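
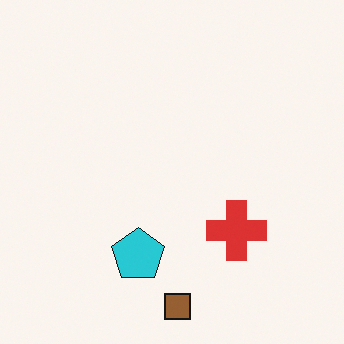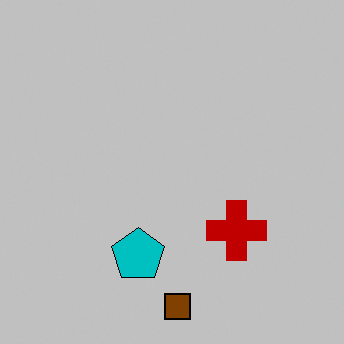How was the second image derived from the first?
The second image is the first heavily posterized to just a handful of flat colors.

Each flat color has snapped to a coarser quantized level — most visibly, the near-white background has dropped to a flat grey.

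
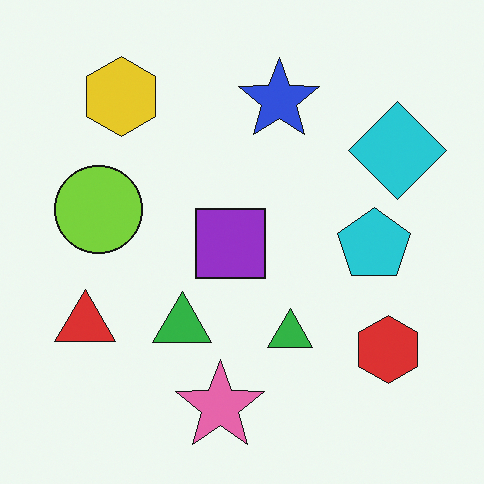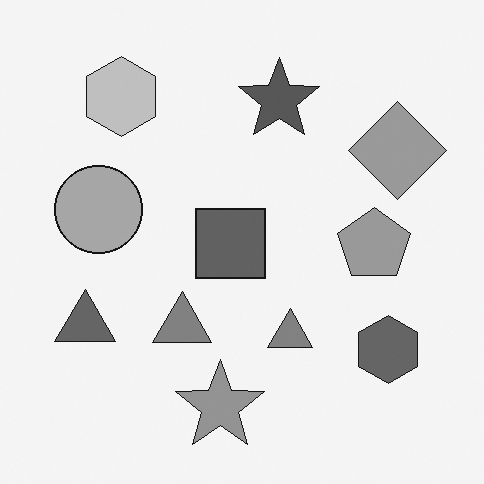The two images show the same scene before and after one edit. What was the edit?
The image was converted to grayscale.

All color is removed — every shape is now a shade of grey.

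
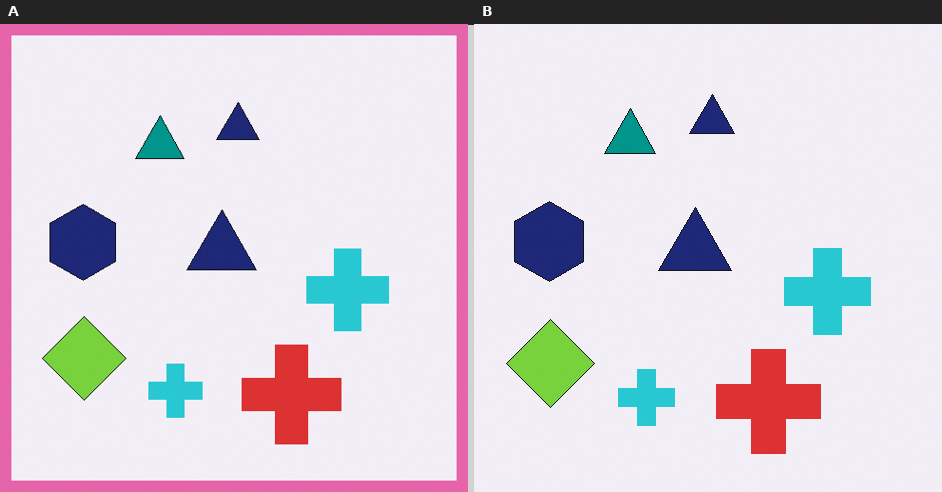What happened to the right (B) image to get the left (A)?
The transformation is: framed with a pink border.

A solid pink frame runs around the edge of the left (A) image, with the content slightly shrunk inside it.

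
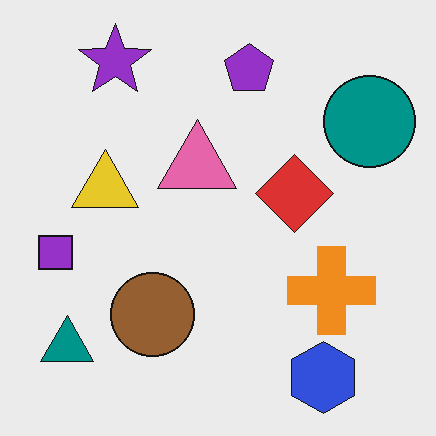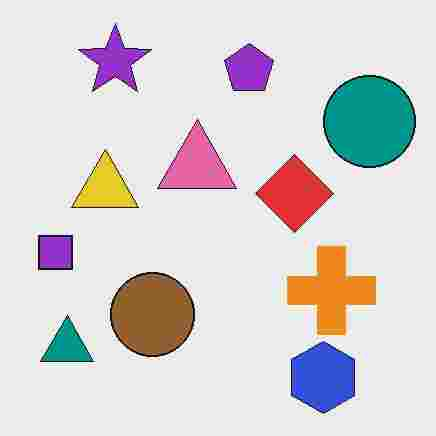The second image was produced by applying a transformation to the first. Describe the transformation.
The transformation is: degraded with heavy JPEG compression.

Blocky 8×8 compression artifacts appear around shape edges and the flat background shows ringing — characteristic JPEG degradation.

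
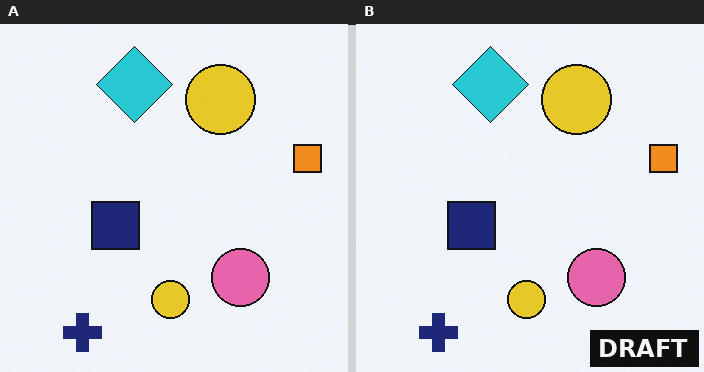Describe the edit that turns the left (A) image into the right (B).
The right (B) image is the left (A) watermarked with the text "DRAFT" in the lower-right corner.

A dark label reading "DRAFT" appears in the lower-right corner.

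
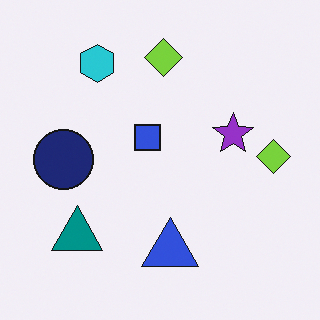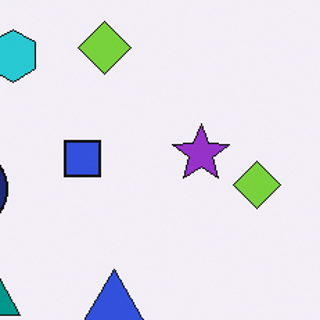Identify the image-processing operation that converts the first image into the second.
Cropped to a modestly smaller region and rescaled.

The visible shapes are larger and the field of view is narrower; shapes near the original edges may be partly or wholly outside the frame — a crop-and-rescale.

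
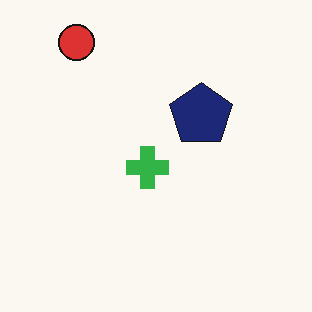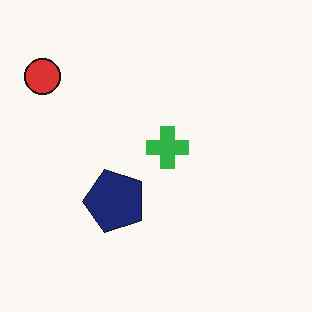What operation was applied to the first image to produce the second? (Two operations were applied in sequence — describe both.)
The second image is the first transposed (reflected across the top-left ↔ bottom-right diagonal), then JPEG-compressed with visible artifacts.

Shapes have swapped their row and column positions — what was in the top-right is now in the bottom-left — a diagonal reflection. Blocky 8×8 compression artifacts appear around shape edges and the flat background shows ringing — characteristic JPEG degradation.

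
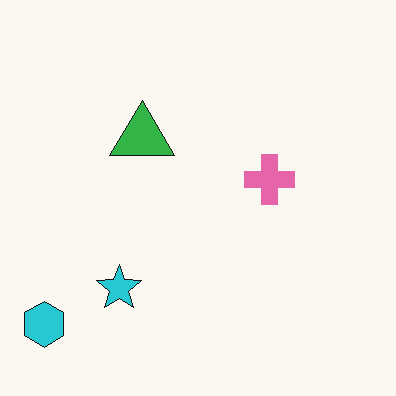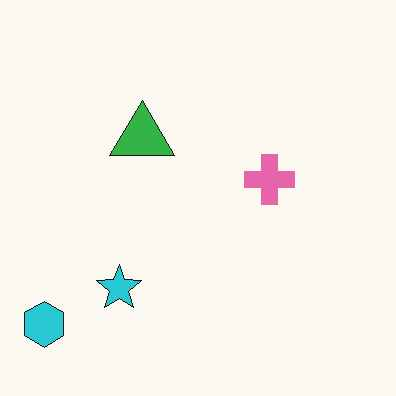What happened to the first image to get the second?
This is the original image given moderate JPEG compression.

Blocky 8×8 compression artifacts appear around shape edges and the flat background shows ringing — characteristic JPEG degradation.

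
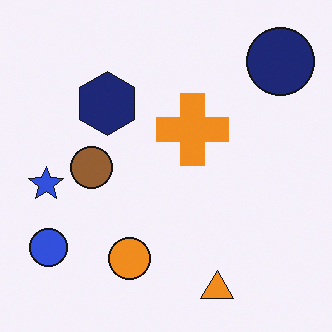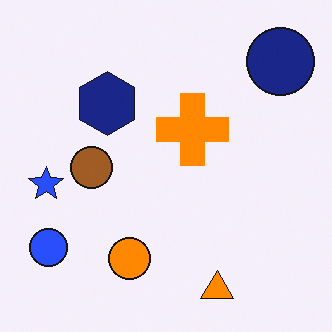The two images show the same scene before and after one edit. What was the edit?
Slightly oversaturated.

All colors are more vivid — a global saturation change.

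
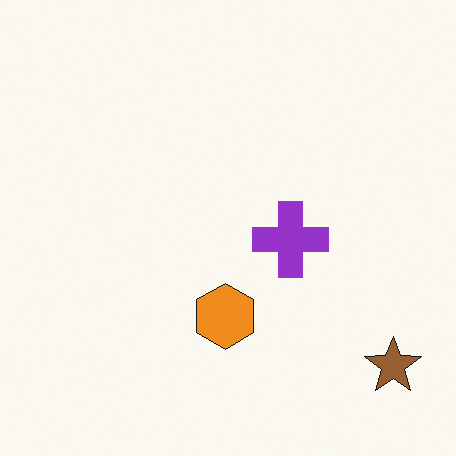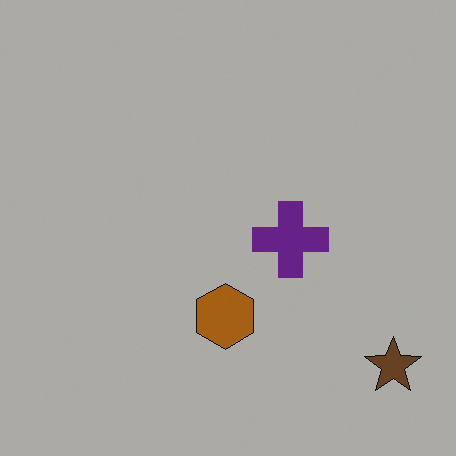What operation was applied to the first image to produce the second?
It was noticeably darkened.

Every pixel — background and shapes alike — is uniformly darkened.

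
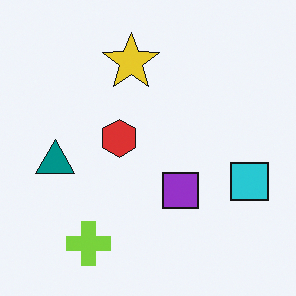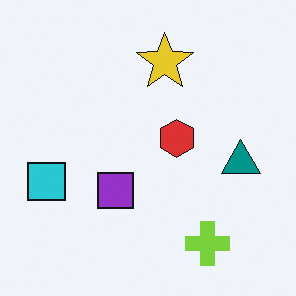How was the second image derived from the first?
The image was flipped horizontally (left ↔ right).

The cyan square is in the right of the first image and the left of the second — shapes on opposite sides of the vertical midline have swapped in a mirror flip.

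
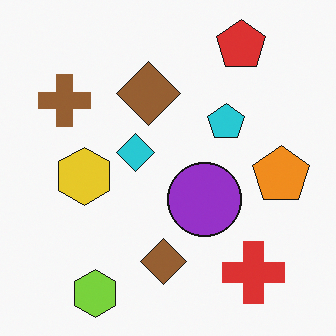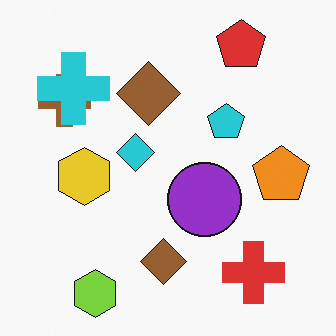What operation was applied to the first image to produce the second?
It was overlaid with an additional cyan cross.

A cyan cross appears in the second image that is absent from the first.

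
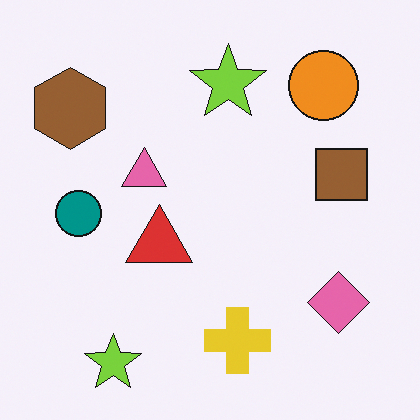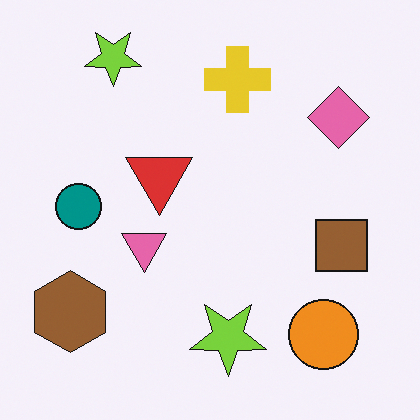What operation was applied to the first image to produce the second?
It was flipped vertically (top ↔ bottom).

The yellow cross is in the bottom of the first image and the top of the second — shapes on opposite sides of the horizontal midline have swapped in a mirror flip.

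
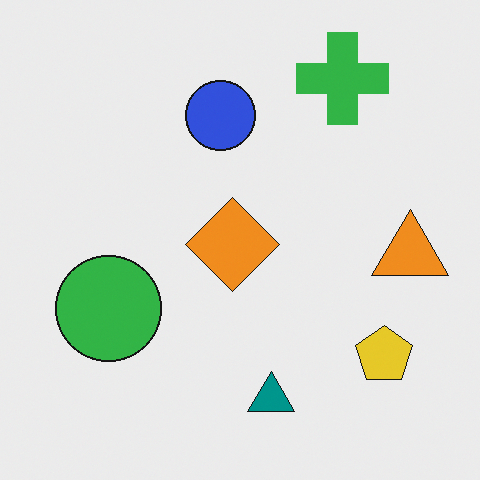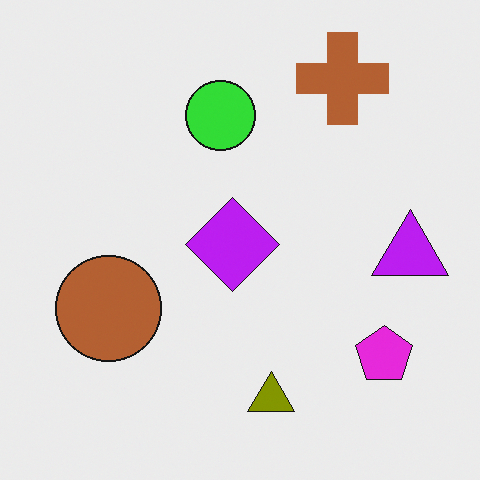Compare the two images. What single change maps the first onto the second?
It was hue-shifted by a large amount.

Every shape's color has rotated by the same amount around the hue wheel — a uniform hue shift.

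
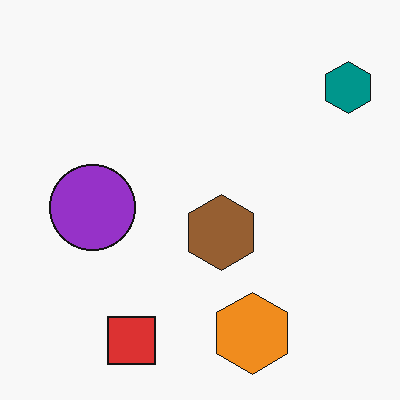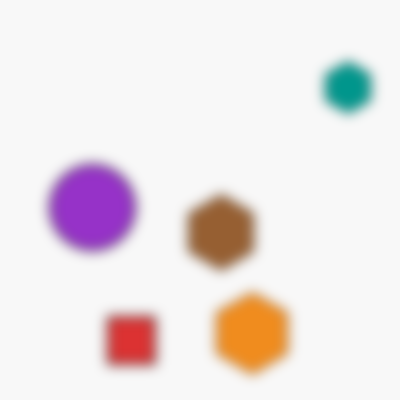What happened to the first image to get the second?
The transformation is: strongly gaussian-blurred.

Shape edges and outlines are uniformly softened across the whole image.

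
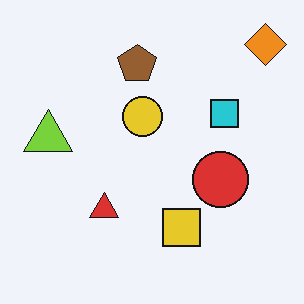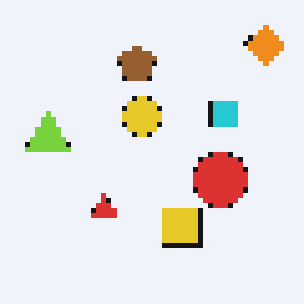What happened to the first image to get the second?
The second image is the first mildly pixelated.

Shapes are reduced to large square blocks; fine edges and outlines are lost — a downscale-then-upscale (mosaic) effect.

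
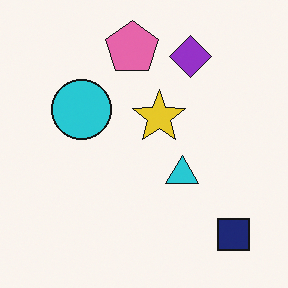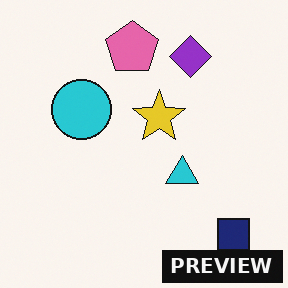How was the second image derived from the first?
It was watermarked with the text "PREVIEW" in the lower-right corner.

A dark label reading "PREVIEW" appears in the lower-right corner.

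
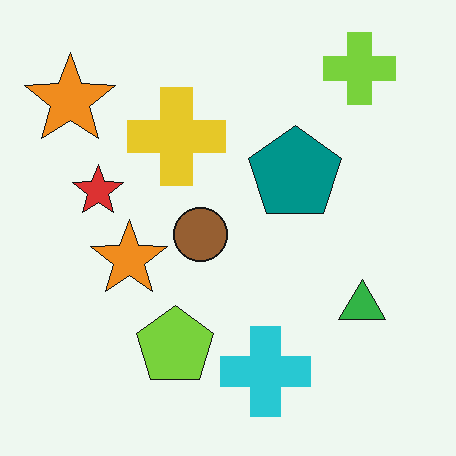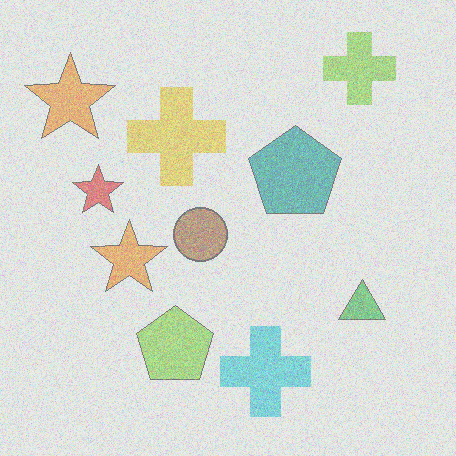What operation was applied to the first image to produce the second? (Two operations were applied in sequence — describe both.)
This is the original image degraded with heavy additive noise, then given much lower contrast.

Random speckle covers the whole image, including the flat background. Tones are pushed toward mid-grey across the whole image — a global contrast change.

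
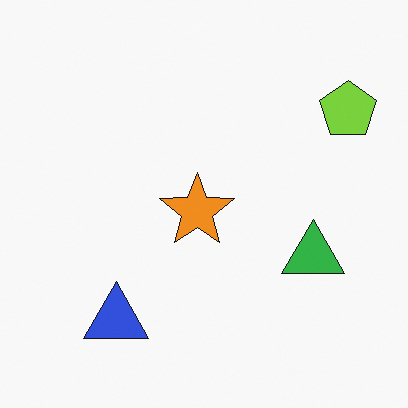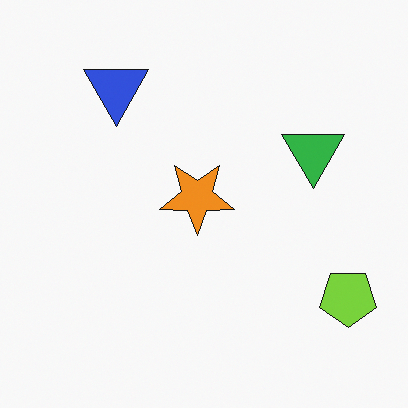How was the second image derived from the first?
The transformation is: flipped vertically (top ↔ bottom).

The blue triangle is in the bottom-left of the first image and the top-left of the second — shapes on opposite sides of the horizontal midline have swapped in a mirror flip.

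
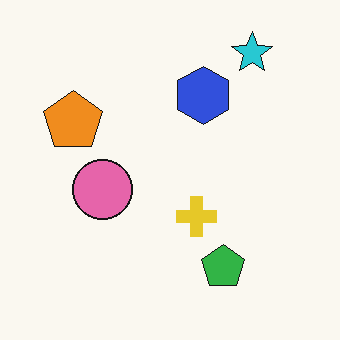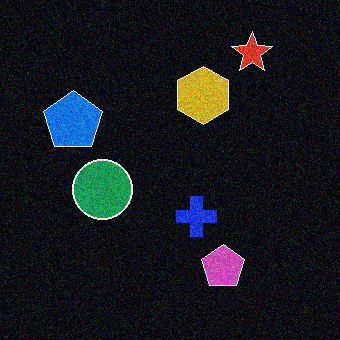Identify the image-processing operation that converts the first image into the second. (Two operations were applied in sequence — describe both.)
This is the original image degraded with visible gaussian noise, then color-inverted (negative).

Random speckle covers the whole image, including the flat background. The light background has become dark and every shape's color is its complement — a photographic negative.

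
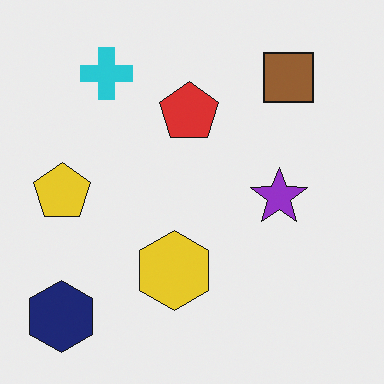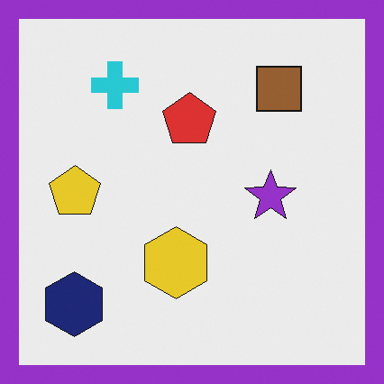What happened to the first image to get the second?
The transformation is: framed with a purple border.

A solid purple frame runs around the edge of the second image, with the content slightly shrunk inside it.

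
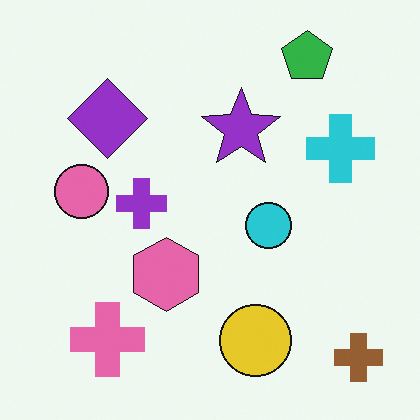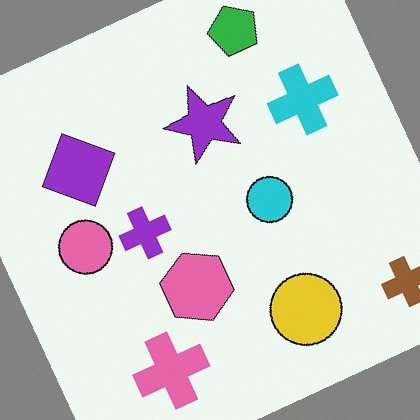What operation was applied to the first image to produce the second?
The second image is the first rotated counter-clockwise by a moderate amount.

Every shape is tilted by the same angle and the image corners show triangular fill wedges — a whole-image rotation by a non-right angle.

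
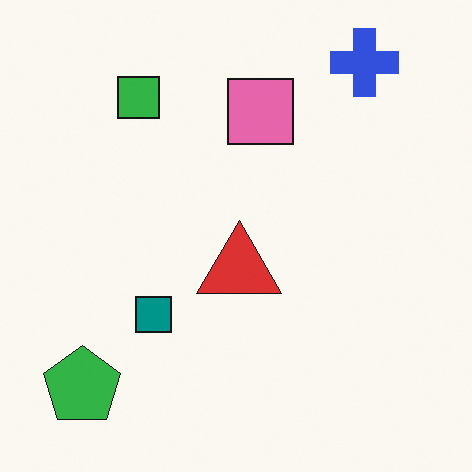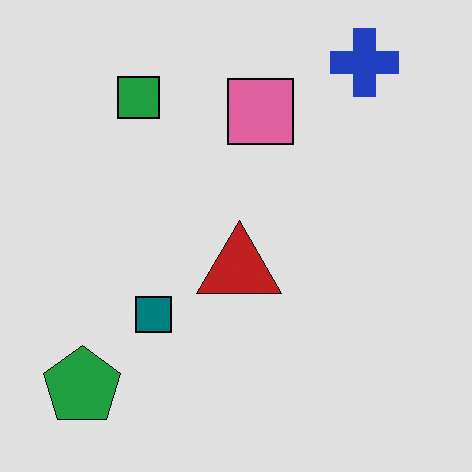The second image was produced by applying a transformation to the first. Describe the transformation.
The image was moderately posterized.

Each flat color has snapped to a coarser quantized level — most visibly, the near-white background has dropped to a flat grey.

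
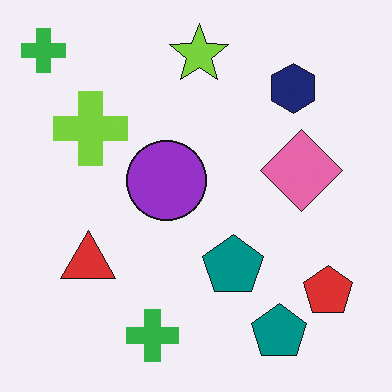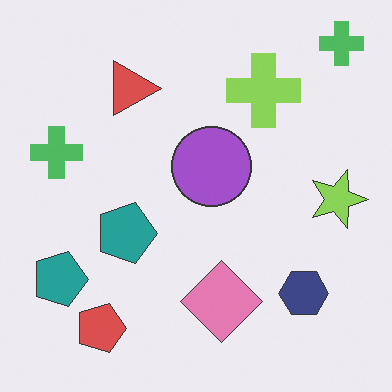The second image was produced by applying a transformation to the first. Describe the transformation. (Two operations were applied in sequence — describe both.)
It was rotated 90° clockwise, then given slightly reduced contrast.

The red pentagon sits in the bottom-right of the first image and the bottom-left of the second — consistent with a whole-image 90° clockwise rotation. Tones are pushed toward mid-grey across the whole image — a global contrast change.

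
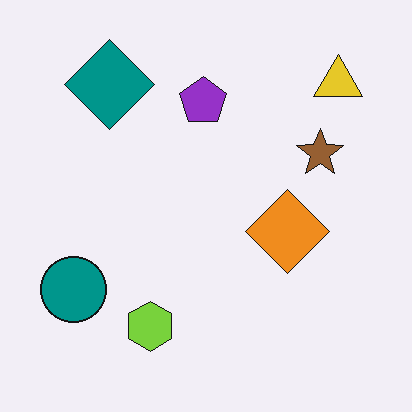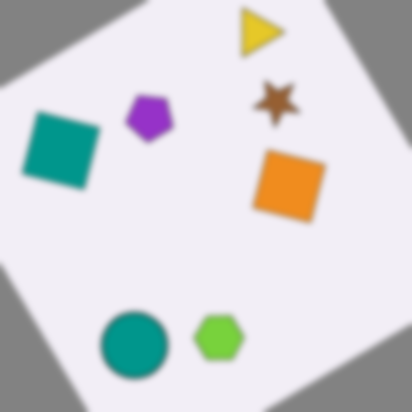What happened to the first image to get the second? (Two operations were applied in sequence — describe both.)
This is the original image rotated counter-clockwise by a large amount — several tens of degrees, then moderately blurred.

Every shape is tilted by the same angle and the image corners show triangular fill wedges — a whole-image rotation by a non-right angle. Shape edges and outlines are uniformly softened across the whole image.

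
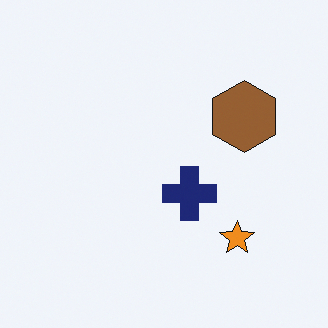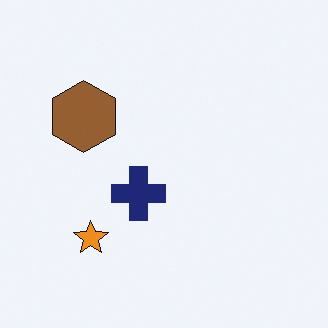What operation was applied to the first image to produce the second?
It was flipped horizontally (left ↔ right).

The brown hexagon is in the right of the first image and the left of the second — shapes on opposite sides of the vertical midline have swapped in a mirror flip.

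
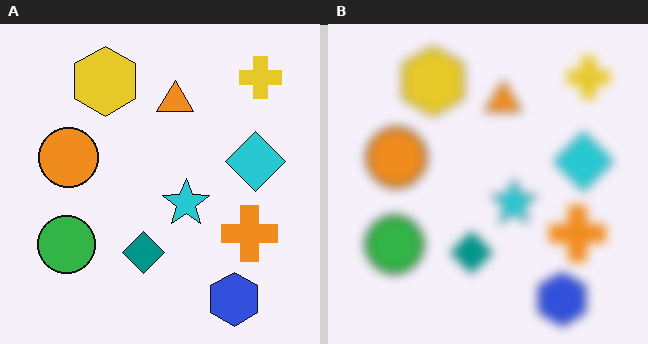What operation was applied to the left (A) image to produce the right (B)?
This is the original image strongly gaussian-blurred.

Shape edges and outlines are uniformly softened across the whole image.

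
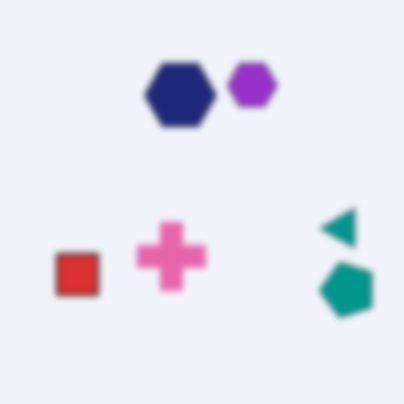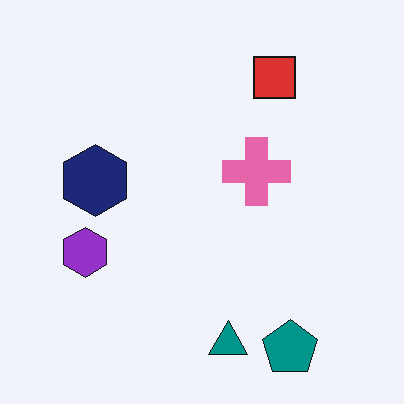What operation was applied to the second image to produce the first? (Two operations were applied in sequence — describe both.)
The image was noticeably gaussian-blurred, then transposed (reflected across the top-left ↔ bottom-right diagonal).

Shape edges and outlines are uniformly softened across the whole image. Shapes have swapped their row and column positions — what was in the top-right is now in the bottom-left — a diagonal reflection.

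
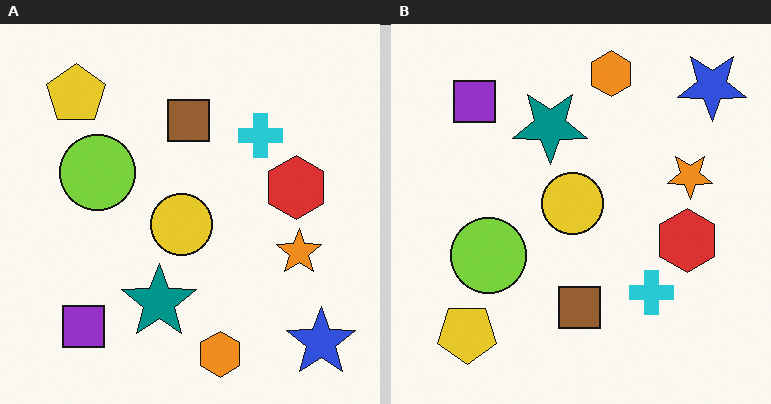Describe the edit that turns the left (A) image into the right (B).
The transformation is: flipped vertically (top ↔ bottom).

The orange hexagon is in the bottom of the left (A) image and the top of the right (B) — shapes on opposite sides of the horizontal midline have swapped in a mirror flip.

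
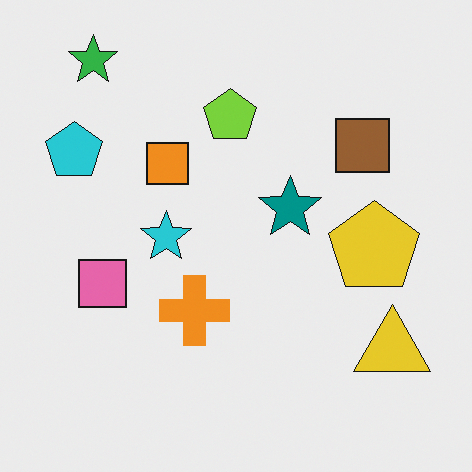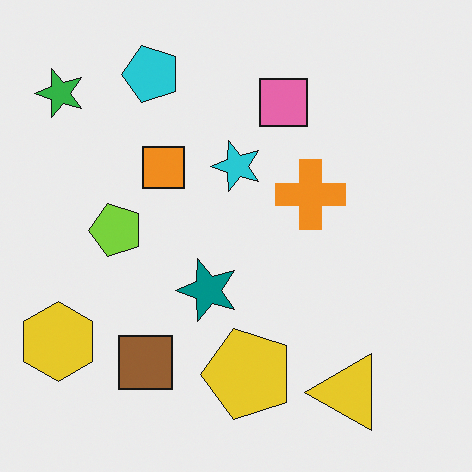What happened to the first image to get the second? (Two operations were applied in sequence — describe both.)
The second image is the first transposed (reflected across the top-left ↔ bottom-right diagonal), then overlaid with an additional yellow hexagon.

Shapes have swapped their row and column positions — what was in the top-right is now in the bottom-left — a diagonal reflection. A yellow hexagon appears in the second image that is absent from the first.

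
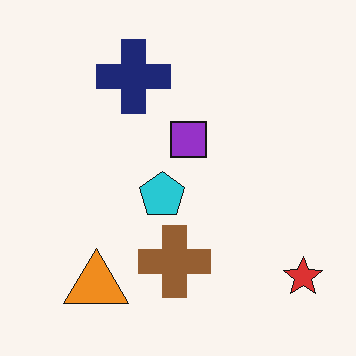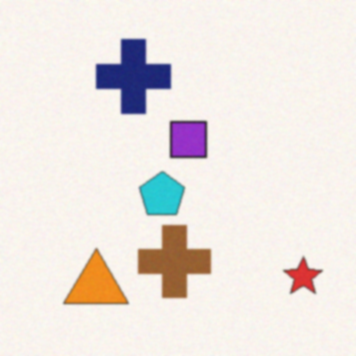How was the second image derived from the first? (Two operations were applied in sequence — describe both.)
It was degraded with light additive noise, then slightly softened.

Random speckle covers the whole image, including the flat background. Shape edges and outlines are uniformly softened across the whole image.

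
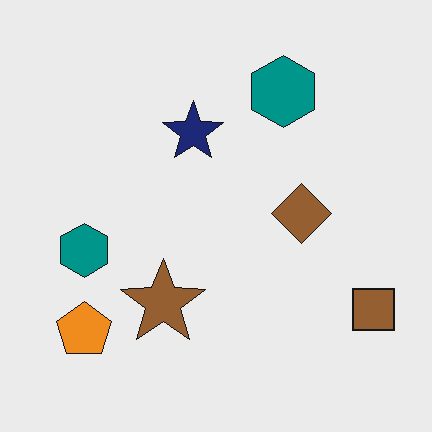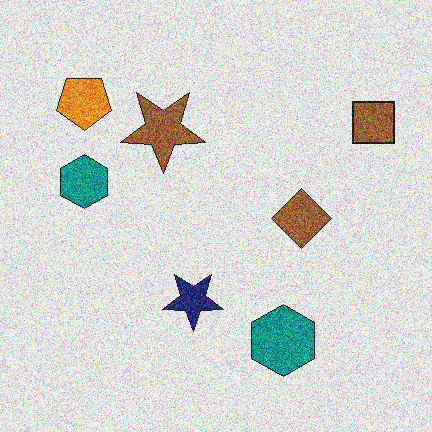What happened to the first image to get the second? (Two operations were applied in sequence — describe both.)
It was degraded with heavy additive noise, then flipped vertically (top ↔ bottom).

Random speckle covers the whole image, including the flat background. The orange pentagon is in the bottom-left of the first image and the top-left of the second — shapes on opposite sides of the horizontal midline have swapped in a mirror flip.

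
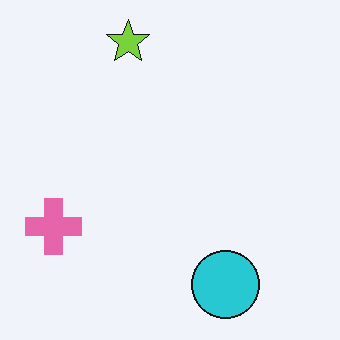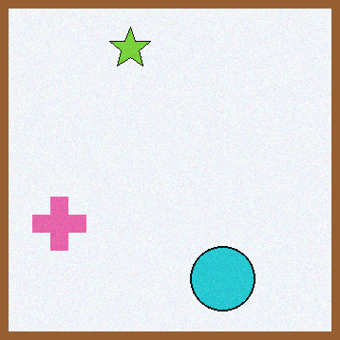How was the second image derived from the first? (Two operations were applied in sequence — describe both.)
This is the original image degraded with subtle gaussian noise, then framed with a brown border.

Random speckle covers the whole image, including the flat background. A solid brown frame runs around the edge of the second image, with the content slightly shrunk inside it.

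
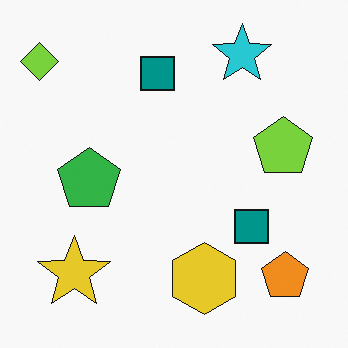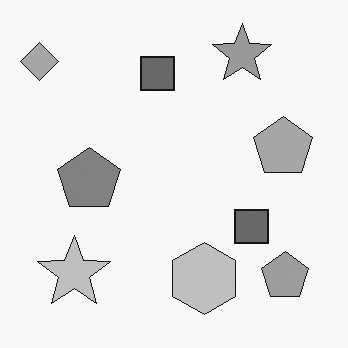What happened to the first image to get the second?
Converted to grayscale.

All color is removed — every shape is now a shade of grey.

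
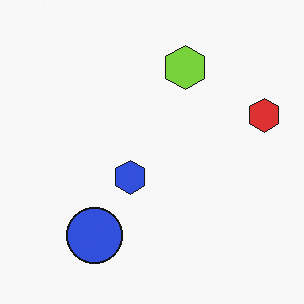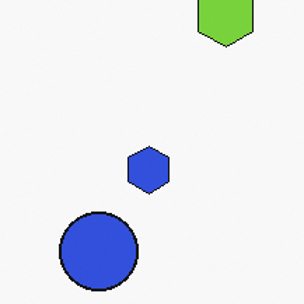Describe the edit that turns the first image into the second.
The second image is the first cropped slightly and scaled back up.

The visible shapes are larger and the field of view is narrower; shapes near the original edges may be partly or wholly outside the frame — a crop-and-rescale.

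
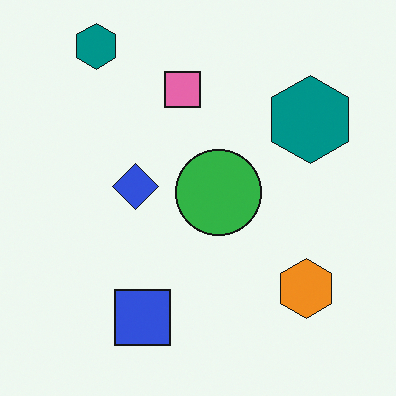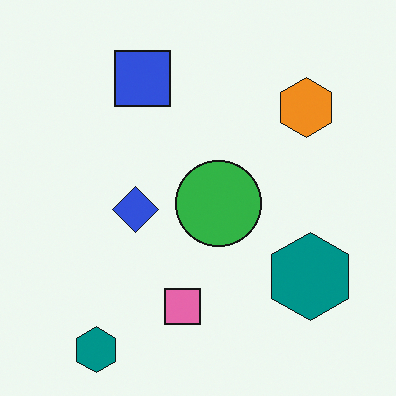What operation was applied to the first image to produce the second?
The second image is the first flipped vertically (top ↔ bottom).

The blue square is in the bottom of the first image and the top of the second — shapes on opposite sides of the horizontal midline have swapped in a mirror flip.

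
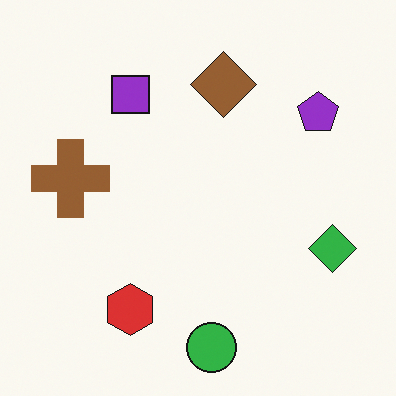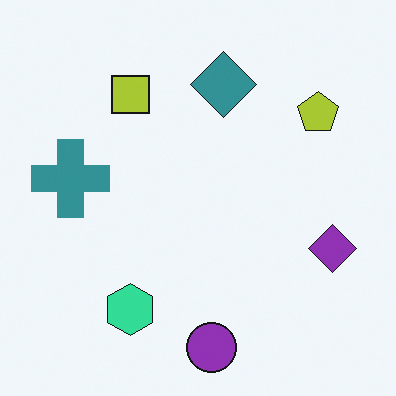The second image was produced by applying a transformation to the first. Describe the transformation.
Hue-shifted by a moderate amount.

Every shape's color has rotated by the same amount around the hue wheel — a uniform hue shift.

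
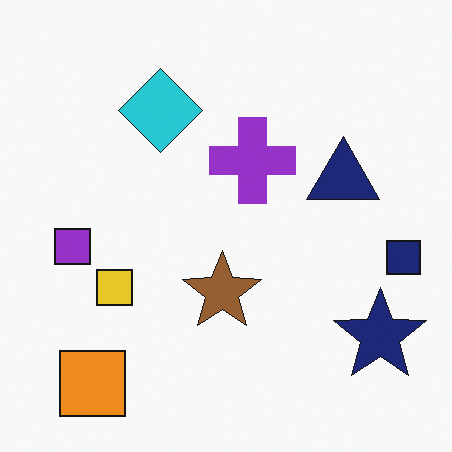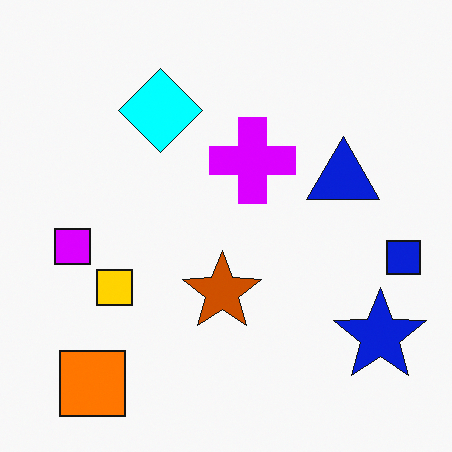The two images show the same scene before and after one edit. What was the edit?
It was heavily oversaturated.

All colors are more vivid — a global saturation change.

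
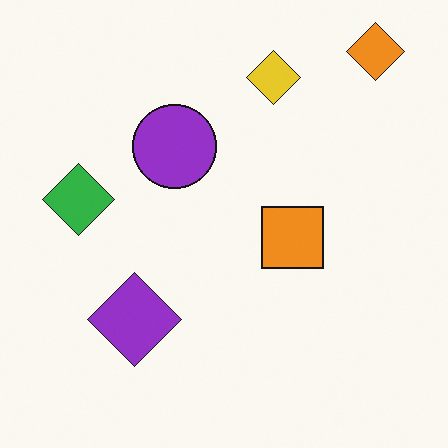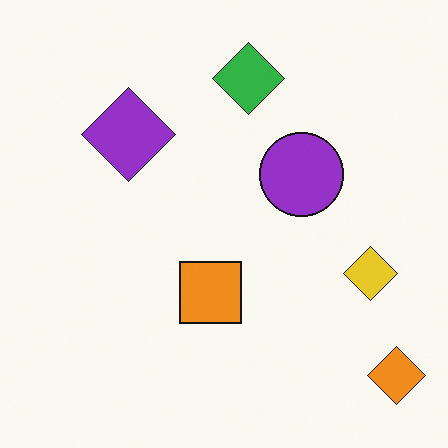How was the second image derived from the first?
It was rotated 90° clockwise.

The orange diamond sits in the top-right of the first image and the bottom-right of the second — consistent with a whole-image 90° clockwise rotation.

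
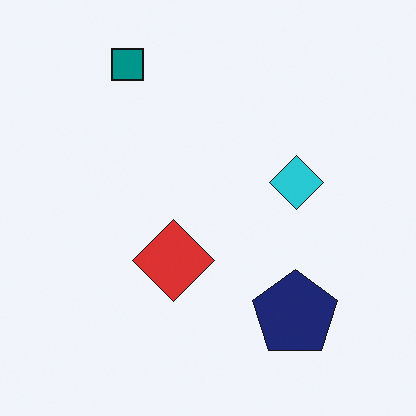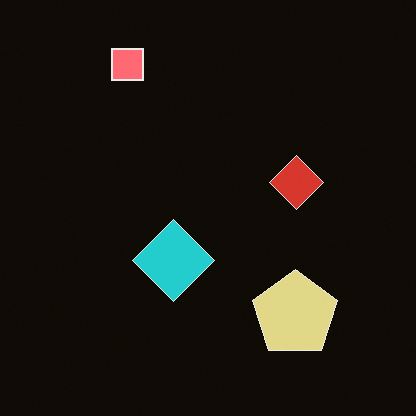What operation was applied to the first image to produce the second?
The image was color-inverted (negative).

The light background has become dark and every shape's color is its complement — a photographic negative.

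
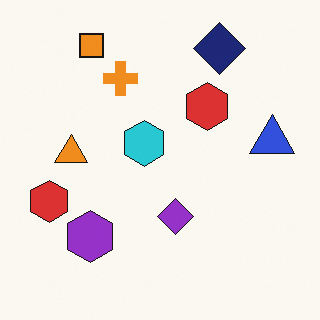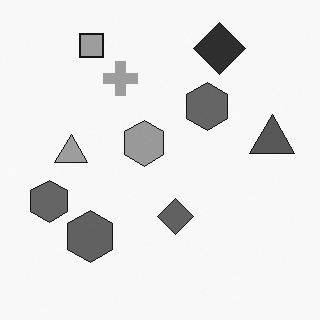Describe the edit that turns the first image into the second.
This is the original image converted to grayscale.

All color is removed — every shape is now a shade of grey.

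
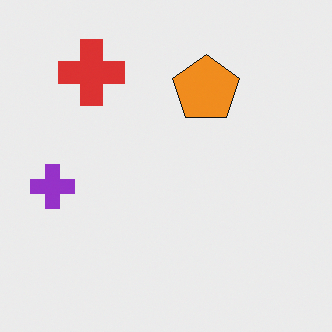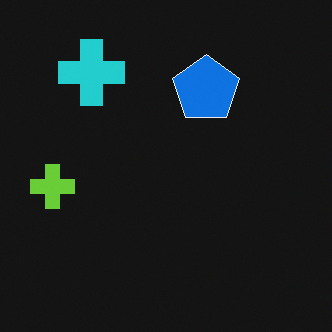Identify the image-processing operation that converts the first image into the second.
Color-inverted (negative).

The light background has become dark and every shape's color is its complement — a photographic negative.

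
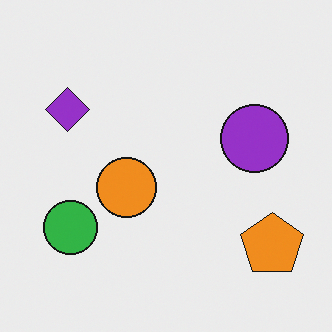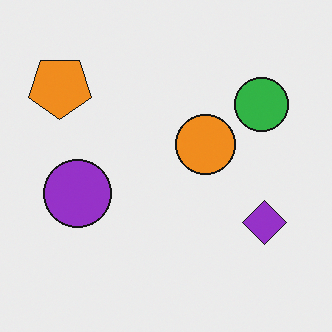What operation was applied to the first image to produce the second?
The image was rotated 180°.

The orange pentagon sits in the bottom-right of the first image and the top-left of the second — consistent with a whole-image 180° rotation.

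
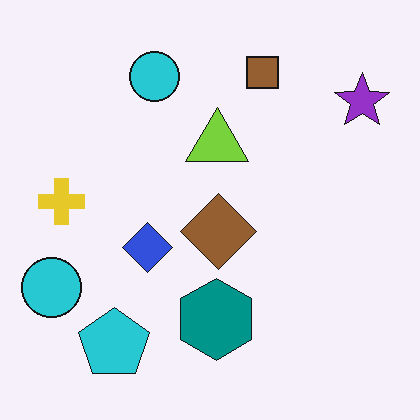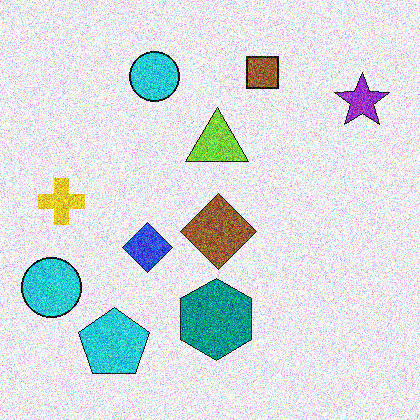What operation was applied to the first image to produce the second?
The image was degraded with heavy additive noise.

Random speckle covers the whole image, including the flat background.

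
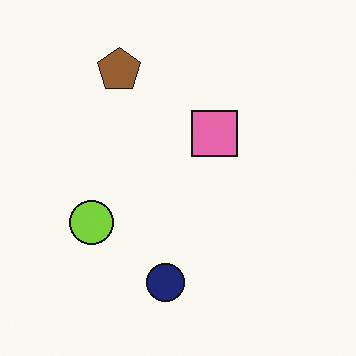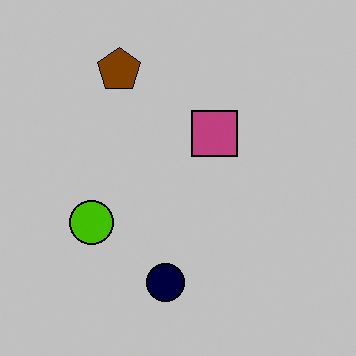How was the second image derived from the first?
It was heavily posterized to just a handful of flat colors.

Each flat color has snapped to a coarser quantized level — most visibly, the near-white background has dropped to a flat grey.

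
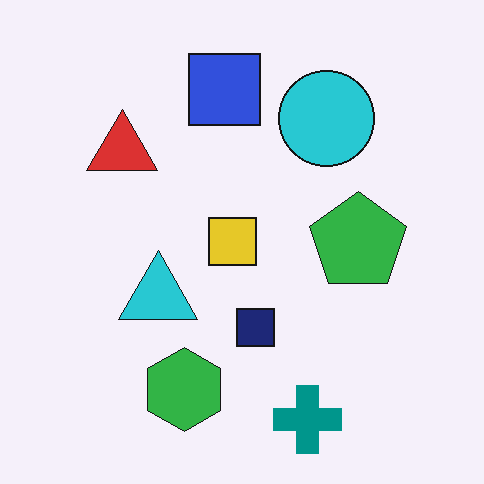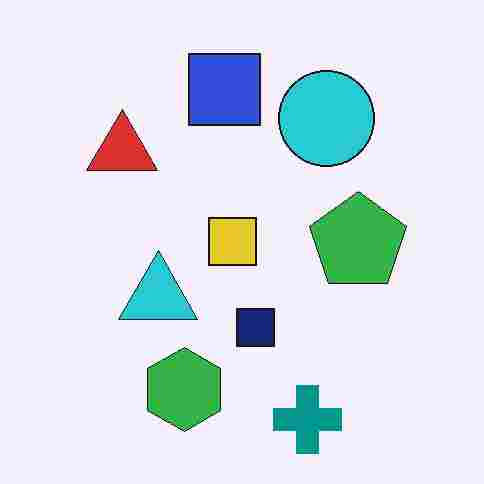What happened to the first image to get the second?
It was heavily JPEG-compressed with obvious blocking artifacts.

Blocky 8×8 compression artifacts appear around shape edges and the flat background shows ringing — characteristic JPEG degradation.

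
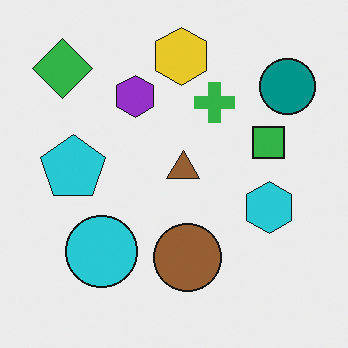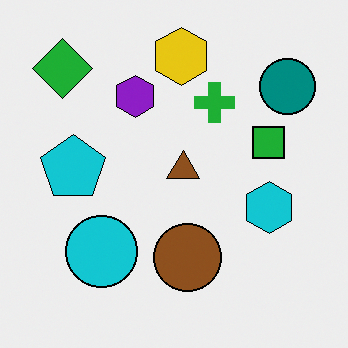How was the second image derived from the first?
It was given slightly increased contrast.

Tones are pushed away from mid-grey across the whole image — a global contrast change.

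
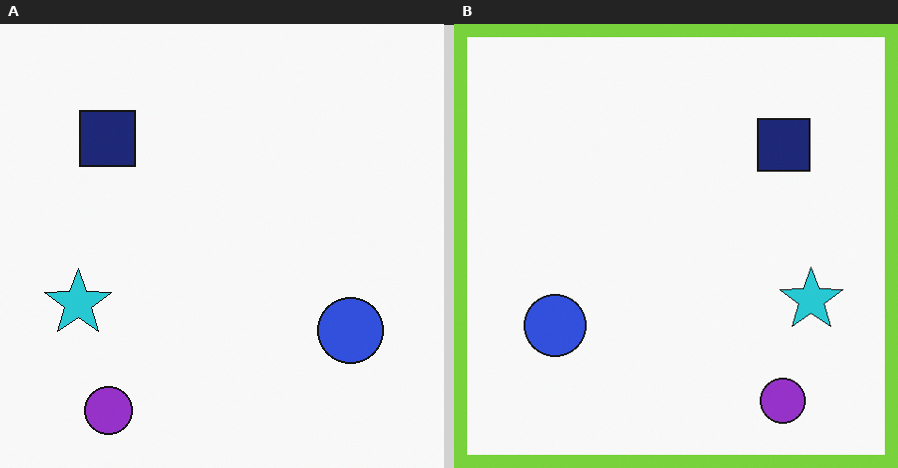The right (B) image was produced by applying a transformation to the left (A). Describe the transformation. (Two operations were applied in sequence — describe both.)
The transformation is: flipped horizontally (left ↔ right), then framed with a lime border.

The cyan star is in the left of the left (A) image and the right of the right (B) — shapes on opposite sides of the vertical midline have swapped in a mirror flip. A solid lime frame runs around the edge of the right (B) image, with the content slightly shrunk inside it.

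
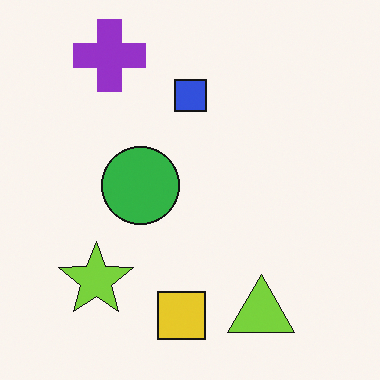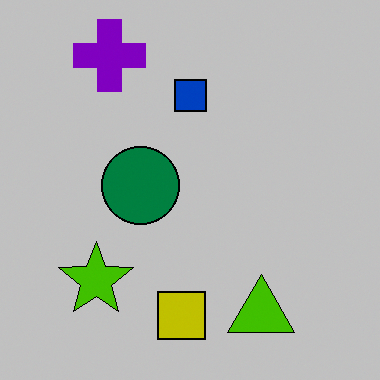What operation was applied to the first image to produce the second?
The transformation is: heavily posterized to just a handful of flat colors.

Each flat color has snapped to a coarser quantized level — most visibly, the near-white background has dropped to a flat grey.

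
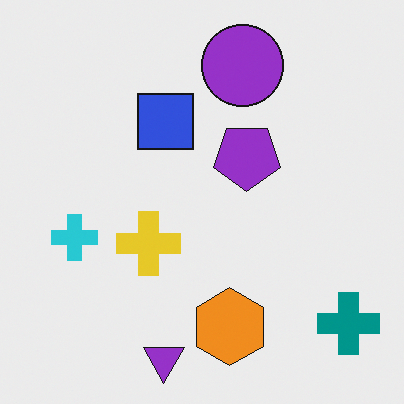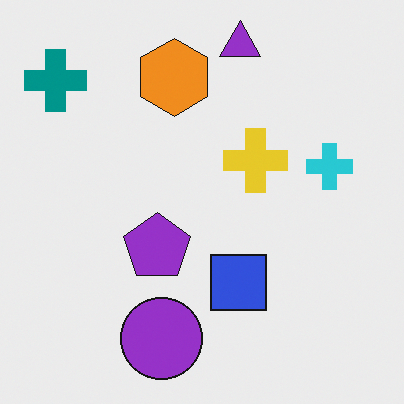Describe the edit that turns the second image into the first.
It was rotated 180°.

The teal cross sits in the top-left of the second image and the bottom-right of the first — consistent with a whole-image 180° rotation.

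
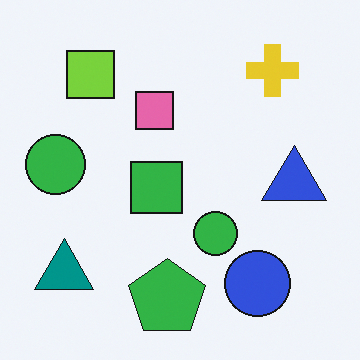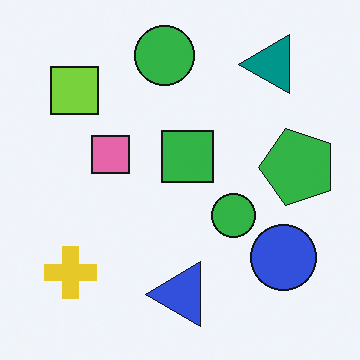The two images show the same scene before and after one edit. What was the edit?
This is the original image transposed (reflected across the top-left ↔ bottom-right diagonal).

Shapes have swapped their row and column positions — what was in the top-right is now in the bottom-left — a diagonal reflection.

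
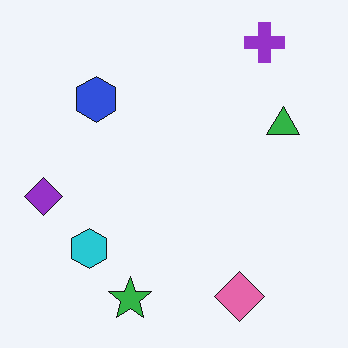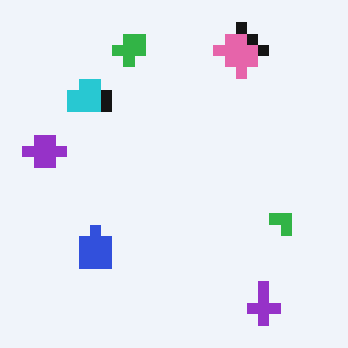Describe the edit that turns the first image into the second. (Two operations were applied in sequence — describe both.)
The second image is the first coarsely pixelated, then flipped vertically (top ↔ bottom).

Shapes are reduced to large square blocks; fine edges and outlines are lost — a downscale-then-upscale (mosaic) effect. The purple cross is in the top-right of the first image and the bottom-right of the second — shapes on opposite sides of the horizontal midline have swapped in a mirror flip.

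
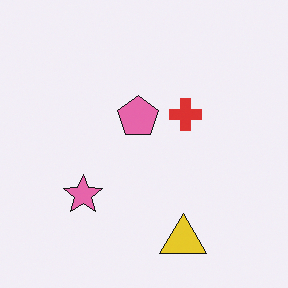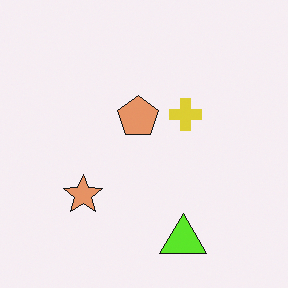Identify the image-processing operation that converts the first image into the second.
Hue-shifted slightly.

Every shape's color has rotated by the same amount around the hue wheel — a uniform hue shift.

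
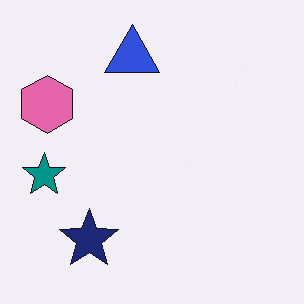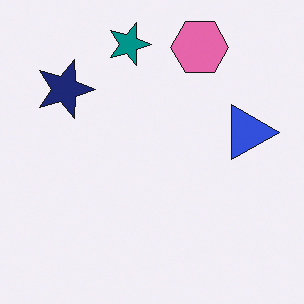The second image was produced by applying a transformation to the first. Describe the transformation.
This is the original image rotated 90° clockwise.

The pink hexagon sits in the left of the first image and the top of the second — consistent with a whole-image 90° clockwise rotation.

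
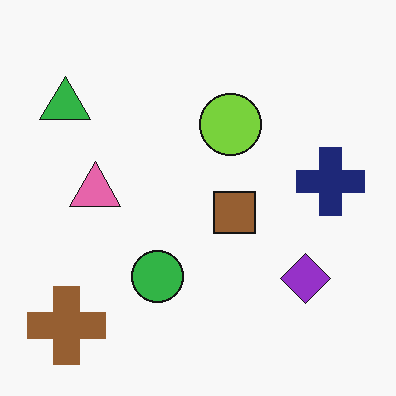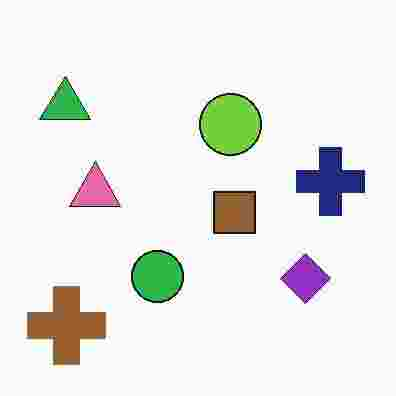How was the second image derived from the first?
It was degraded with heavy JPEG compression.

Blocky 8×8 compression artifacts appear around shape edges and the flat background shows ringing — characteristic JPEG degradation.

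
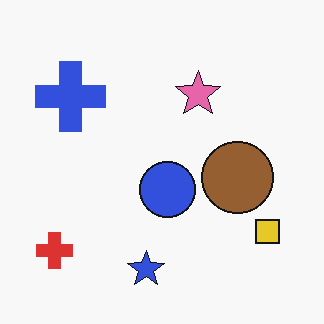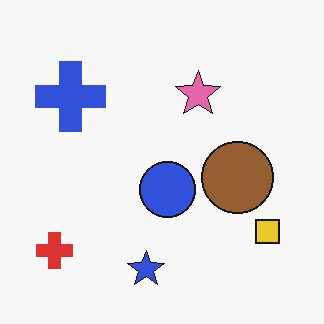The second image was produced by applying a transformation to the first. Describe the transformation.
The transformation is: given moderate JPEG compression.

Blocky 8×8 compression artifacts appear around shape edges and the flat background shows ringing — characteristic JPEG degradation.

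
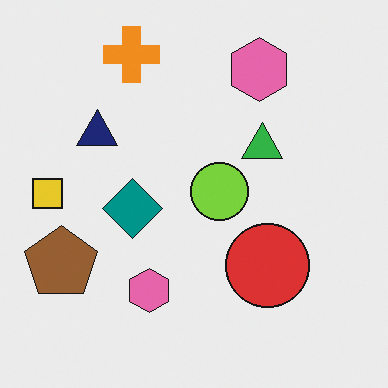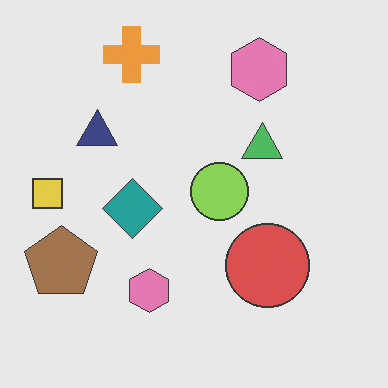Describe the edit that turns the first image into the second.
The transformation is: given slightly reduced contrast.

Tones are pushed toward mid-grey across the whole image — a global contrast change.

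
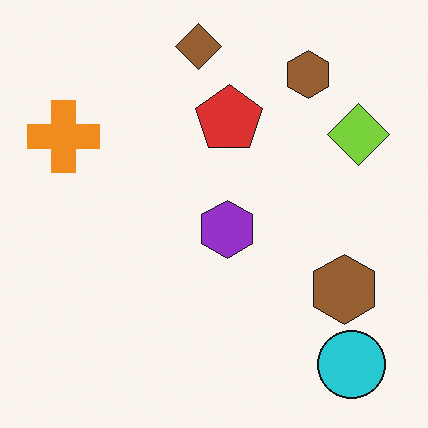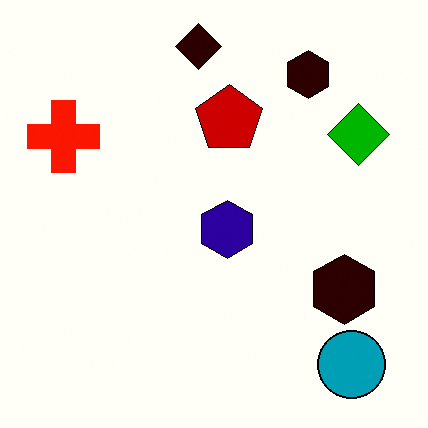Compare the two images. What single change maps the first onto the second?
It was given much higher contrast.

Tones are pushed away from mid-grey across the whole image — a global contrast change.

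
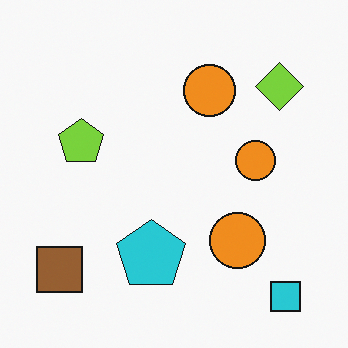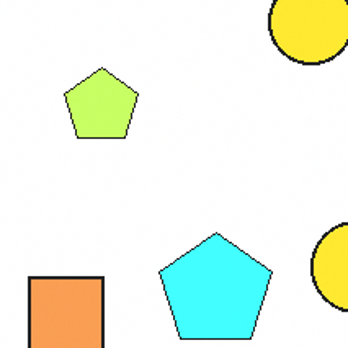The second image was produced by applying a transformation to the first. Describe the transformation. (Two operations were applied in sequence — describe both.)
This is the original image noticeably brightened, then cropped tightly and scaled back up.

Every pixel — background and shapes alike — is uniformly brightened. The visible shapes are larger and the field of view is narrower; shapes near the original edges may be partly or wholly outside the frame — a crop-and-rescale.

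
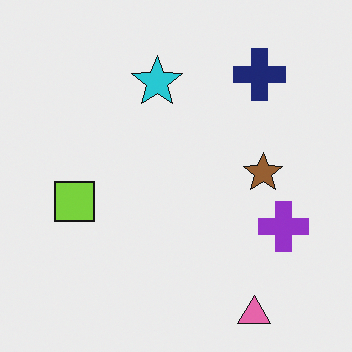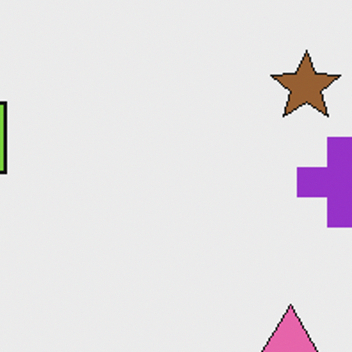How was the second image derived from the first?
This is the original image cropped tightly and scaled back up.

The visible shapes are larger and the field of view is narrower; shapes near the original edges may be partly or wholly outside the frame — a crop-and-rescale.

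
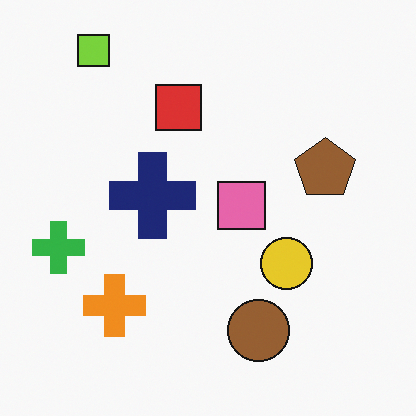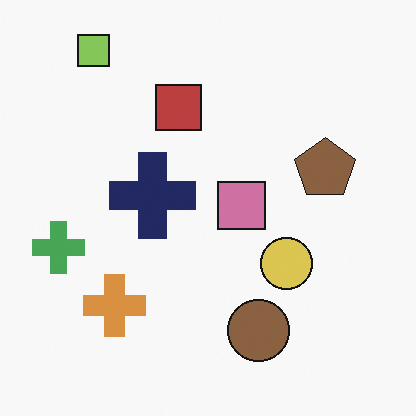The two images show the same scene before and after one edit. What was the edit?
It was slightly desaturated.

All colors are more muted and greyish — a global saturation change.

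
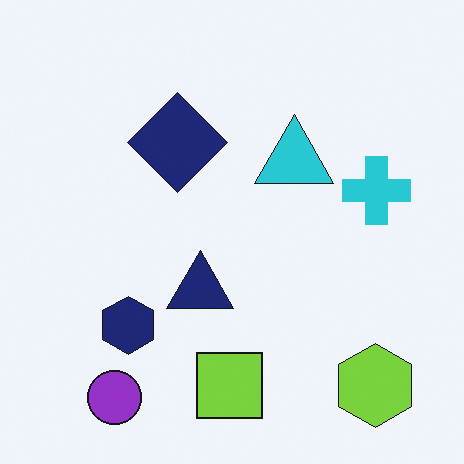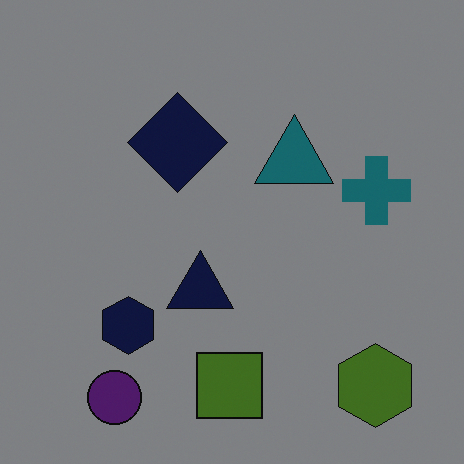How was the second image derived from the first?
Darkened a lot.

Every pixel — background and shapes alike — is uniformly darkened.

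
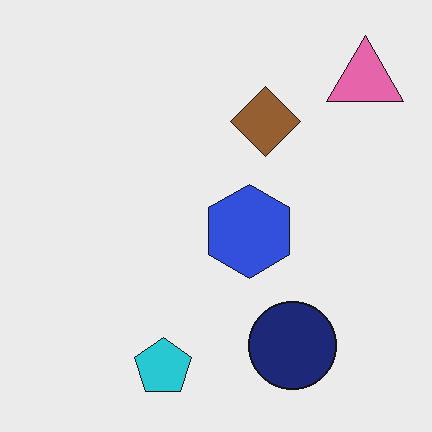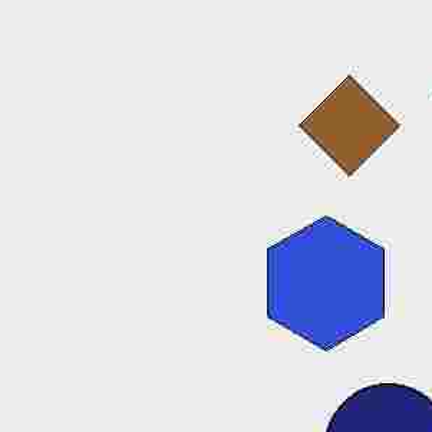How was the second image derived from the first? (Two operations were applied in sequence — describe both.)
It was heavily JPEG-compressed with obvious blocking artifacts, then cropped to a modestly smaller region and rescaled.

Blocky 8×8 compression artifacts appear around shape edges and the flat background shows ringing — characteristic JPEG degradation. The visible shapes are larger and the field of view is narrower; shapes near the original edges may be partly or wholly outside the frame — a crop-and-rescale.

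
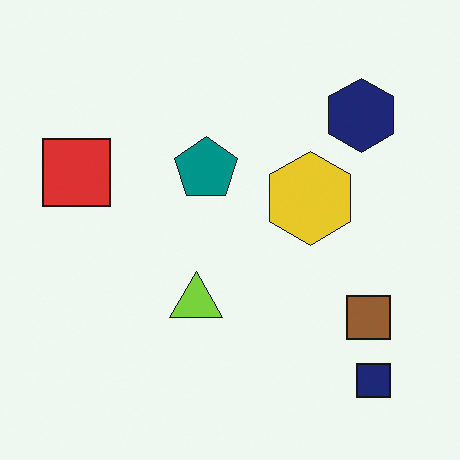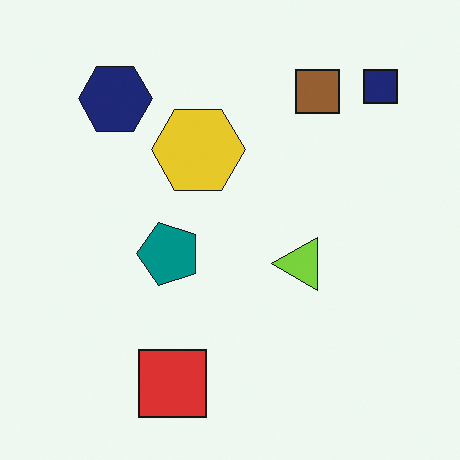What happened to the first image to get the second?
Rotated 90° counter-clockwise.

The navy square sits in the bottom-right of the first image and the top-right of the second — consistent with a whole-image 90° counter-clockwise rotation.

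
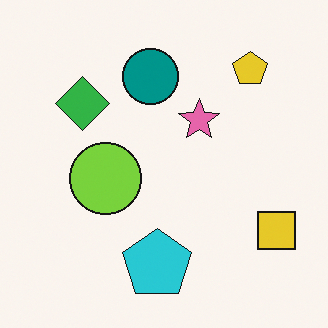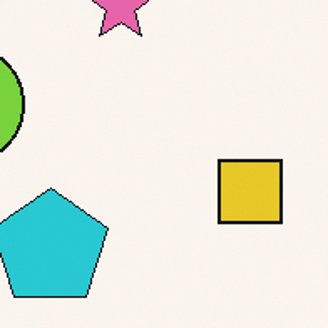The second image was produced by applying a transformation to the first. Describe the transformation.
Cropped to a noticeably smaller region and rescaled.

The visible shapes are larger and the field of view is narrower; shapes near the original edges may be partly or wholly outside the frame — a crop-and-rescale.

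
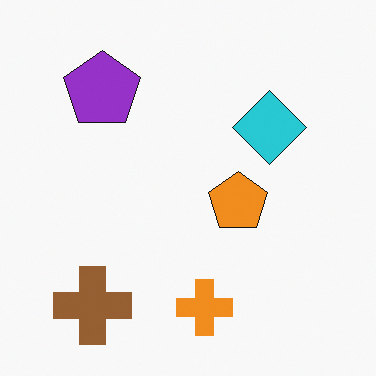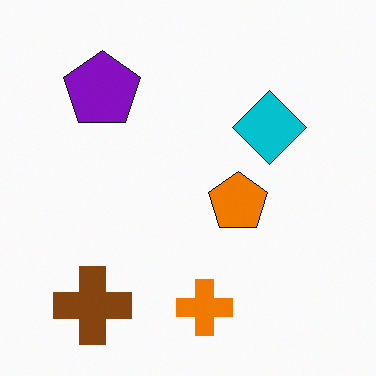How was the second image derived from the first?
Given slightly increased contrast.

Tones are pushed away from mid-grey across the whole image — a global contrast change.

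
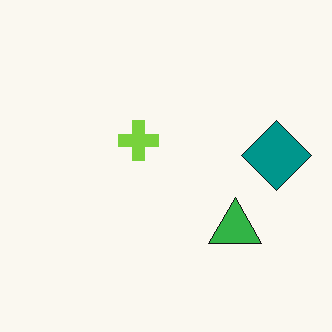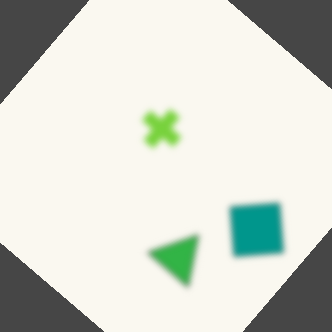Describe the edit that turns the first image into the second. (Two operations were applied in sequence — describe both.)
The transformation is: noticeably gaussian-blurred, then rotated clockwise by a large amount — several tens of degrees.

Shape edges and outlines are uniformly softened across the whole image. Every shape is tilted by the same angle and the image corners show triangular fill wedges — a whole-image rotation by a non-right angle.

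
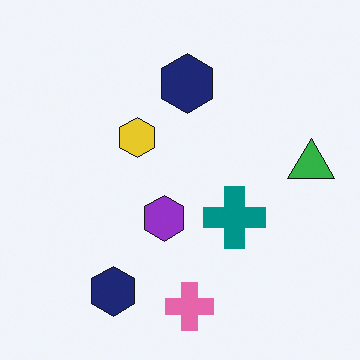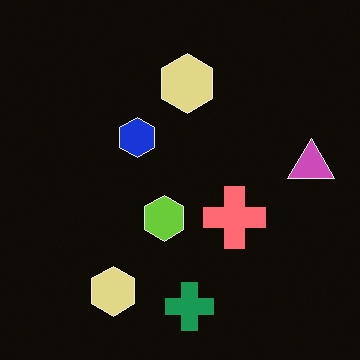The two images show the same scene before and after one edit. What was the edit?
It was color-inverted (negative).

The light background has become dark and every shape's color is its complement — a photographic negative.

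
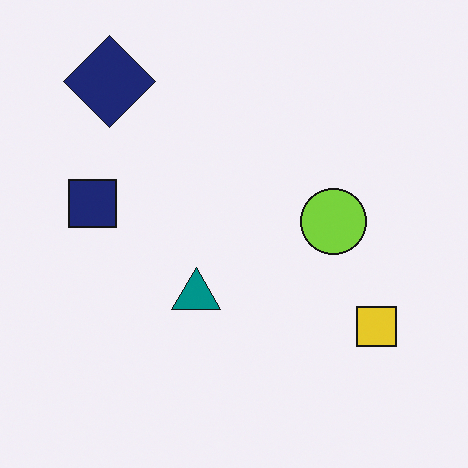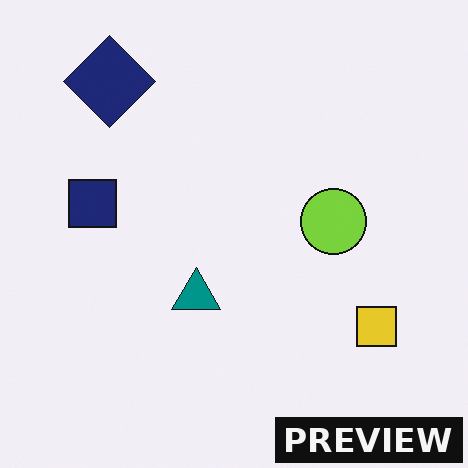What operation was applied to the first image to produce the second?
The second image is the first watermarked with the text "PREVIEW" in the lower-right corner.

A dark label reading "PREVIEW" appears in the lower-right corner.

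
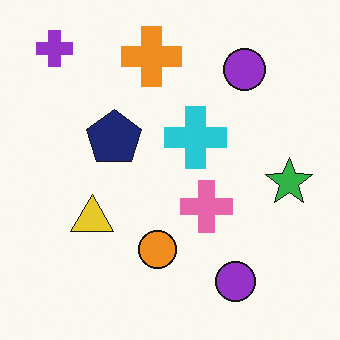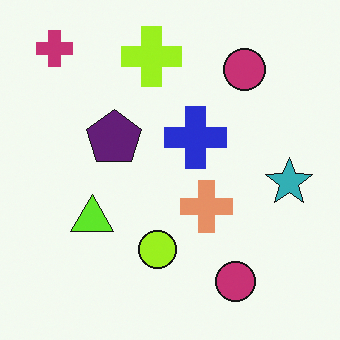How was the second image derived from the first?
Hue-shifted by a small amount.

Every shape's color has rotated by the same amount around the hue wheel — a uniform hue shift.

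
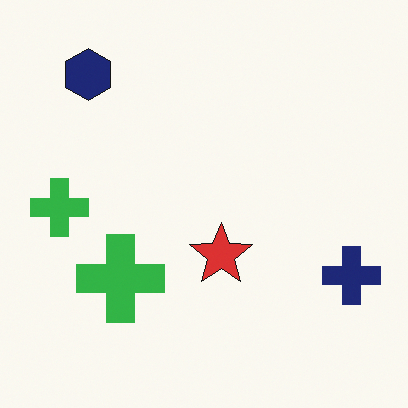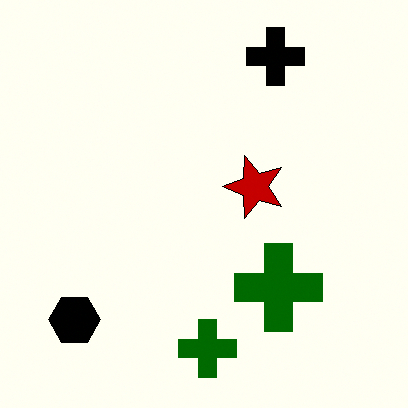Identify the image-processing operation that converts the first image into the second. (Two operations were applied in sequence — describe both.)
The image was boosted in contrast, then rotated 90° counter-clockwise.

Tones are pushed away from mid-grey across the whole image — a global contrast change. The navy hexagon sits in the top-left of the first image and the bottom-left of the second — consistent with a whole-image 90° counter-clockwise rotation.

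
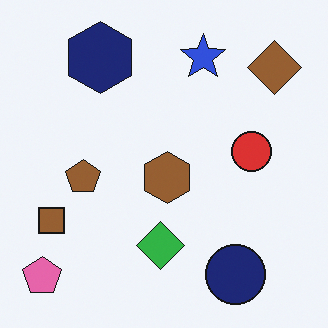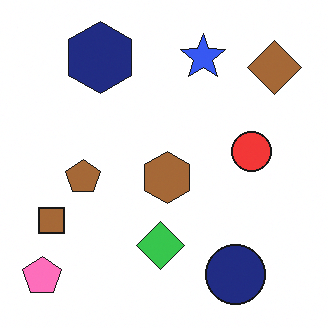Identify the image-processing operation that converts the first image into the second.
Brightened a little.

Every pixel — background and shapes alike — is uniformly brightened.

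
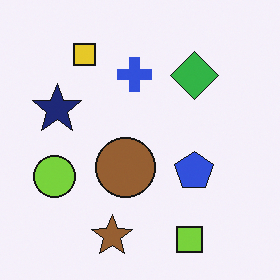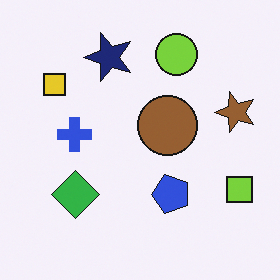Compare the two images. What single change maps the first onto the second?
It was transposed (reflected across the top-left ↔ bottom-right diagonal).

Shapes have swapped their row and column positions — what was in the top-right is now in the bottom-left — a diagonal reflection.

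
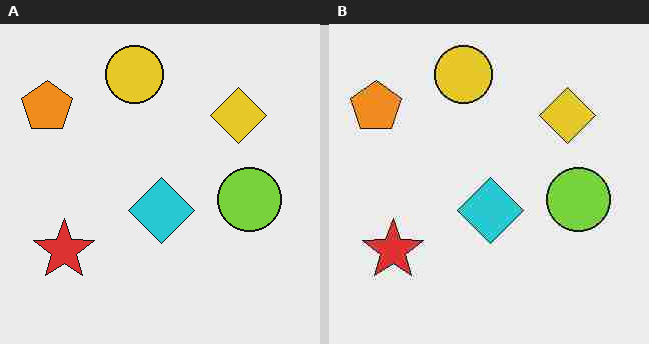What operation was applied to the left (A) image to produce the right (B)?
The image was heavily JPEG-compressed with obvious blocking artifacts.

Blocky 8×8 compression artifacts appear around shape edges and the flat background shows ringing — characteristic JPEG degradation.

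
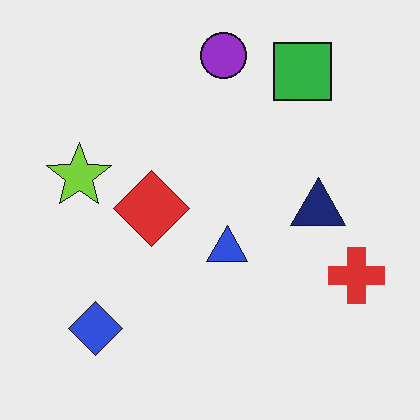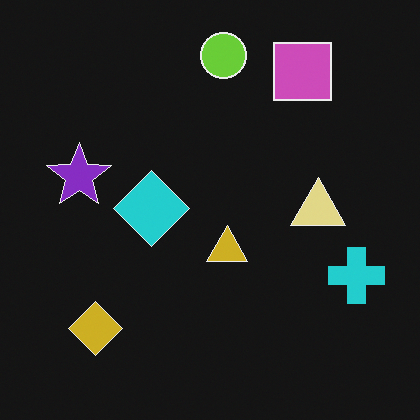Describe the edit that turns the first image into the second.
The second image is the first color-inverted (negative).

The light background has become dark and every shape's color is its complement — a photographic negative.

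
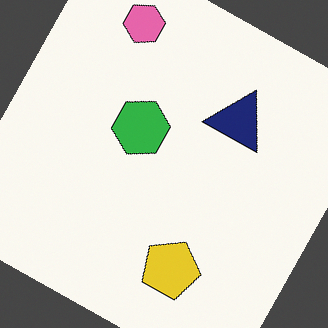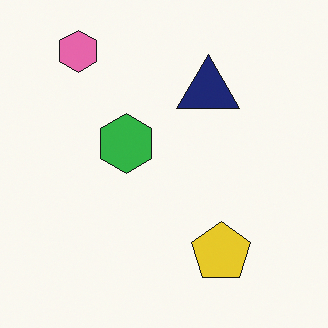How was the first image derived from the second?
Rotated clockwise by a moderate amount.

Every shape is tilted by the same angle and the image corners show triangular fill wedges — a whole-image rotation by a non-right angle.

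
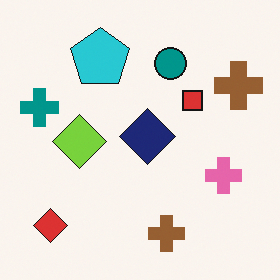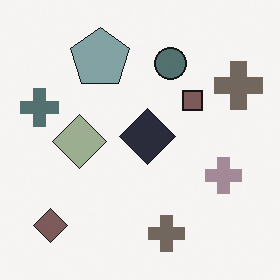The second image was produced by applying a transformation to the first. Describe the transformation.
The second image is the first heavily desaturated.

All colors are more muted and greyish — a global saturation change.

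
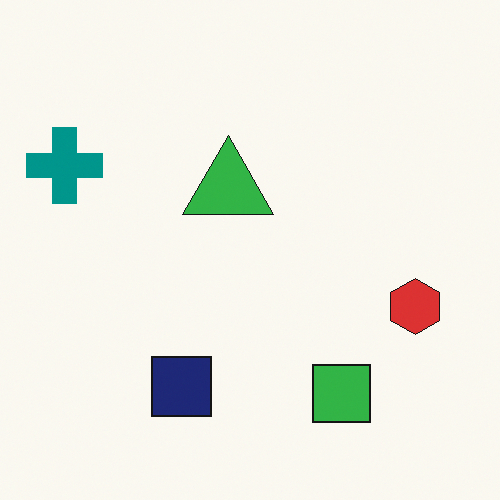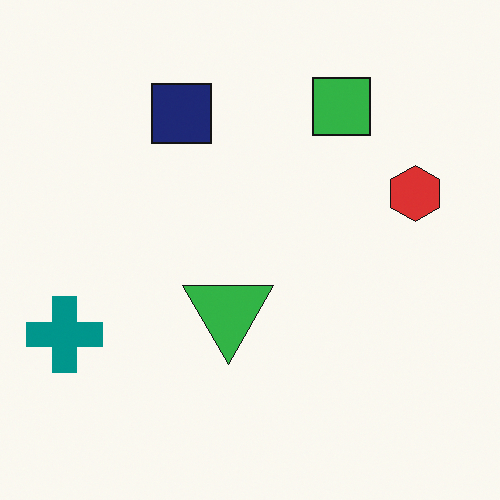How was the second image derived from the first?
The second image is the first flipped vertically (top ↔ bottom).

The green square is in the bottom-right of the first image and the top-right of the second — shapes on opposite sides of the horizontal midline have swapped in a mirror flip.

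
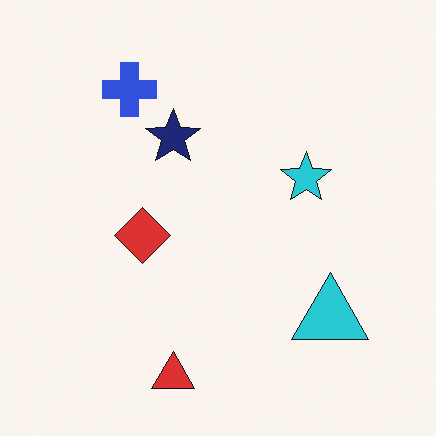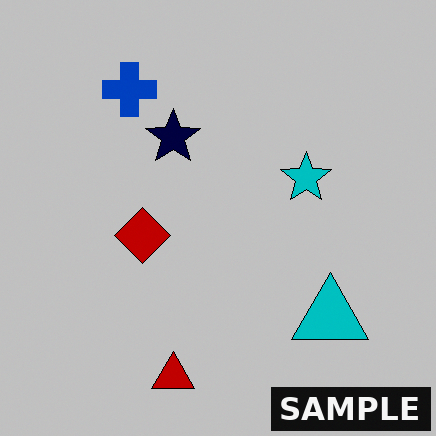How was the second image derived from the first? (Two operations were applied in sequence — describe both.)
This is the original image aggressively posterized, then watermarked with the text "SAMPLE" in the lower-right corner.

Each flat color has snapped to a coarser quantized level — most visibly, the near-white background has dropped to a flat grey. A dark label reading "SAMPLE" appears in the lower-right corner.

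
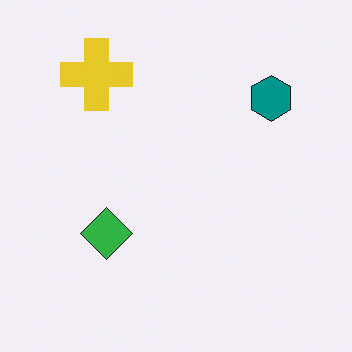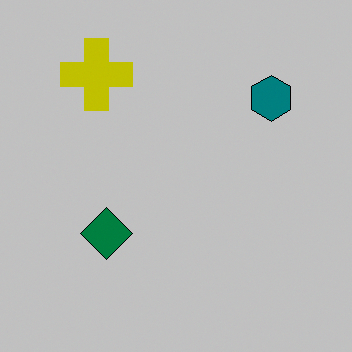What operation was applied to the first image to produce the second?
Heavily posterized to just a handful of flat colors.

Each flat color has snapped to a coarser quantized level — most visibly, the near-white background has dropped to a flat grey.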